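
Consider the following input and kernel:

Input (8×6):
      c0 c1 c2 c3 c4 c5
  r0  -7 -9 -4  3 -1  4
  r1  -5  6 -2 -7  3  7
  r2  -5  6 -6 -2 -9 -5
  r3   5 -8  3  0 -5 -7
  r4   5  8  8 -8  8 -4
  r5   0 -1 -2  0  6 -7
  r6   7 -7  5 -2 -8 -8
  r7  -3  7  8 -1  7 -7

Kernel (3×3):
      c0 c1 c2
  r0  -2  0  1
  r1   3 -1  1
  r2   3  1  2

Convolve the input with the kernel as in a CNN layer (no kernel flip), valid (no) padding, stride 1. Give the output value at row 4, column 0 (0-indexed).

The receptive field on the input at this output position is [5 8 8 / 0 -1 -2 / 7 -7 5]. Elementwise product with the kernel and sum: 5·-2 + 8·1 + 0·3 + -1·-1 + -2·1 + 7·3 + -7·1 + 5·2.

21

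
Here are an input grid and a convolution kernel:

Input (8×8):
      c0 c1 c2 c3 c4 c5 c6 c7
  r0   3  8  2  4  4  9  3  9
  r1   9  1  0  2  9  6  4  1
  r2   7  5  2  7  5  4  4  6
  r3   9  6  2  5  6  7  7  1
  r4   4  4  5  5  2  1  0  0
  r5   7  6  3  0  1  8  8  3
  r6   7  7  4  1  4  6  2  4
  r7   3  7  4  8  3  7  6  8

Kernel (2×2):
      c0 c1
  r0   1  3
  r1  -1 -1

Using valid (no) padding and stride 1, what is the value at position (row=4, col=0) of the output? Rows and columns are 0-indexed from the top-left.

3

The receptive field on the input at this output position is [4 4 / 7 6]. Elementwise product with the kernel and sum: 4·1 + 4·3 + 7·-1 + 6·-1.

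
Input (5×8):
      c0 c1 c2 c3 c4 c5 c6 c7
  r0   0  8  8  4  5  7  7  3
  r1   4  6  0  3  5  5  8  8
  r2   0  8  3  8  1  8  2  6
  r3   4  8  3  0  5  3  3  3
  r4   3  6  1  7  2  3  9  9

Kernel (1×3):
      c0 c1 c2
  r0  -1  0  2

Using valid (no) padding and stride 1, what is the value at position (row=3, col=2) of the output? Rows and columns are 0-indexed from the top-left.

The receptive field on the input at this output position is [3 0 5]. Elementwise product with the kernel and sum: 3·-1 + 5·2.

7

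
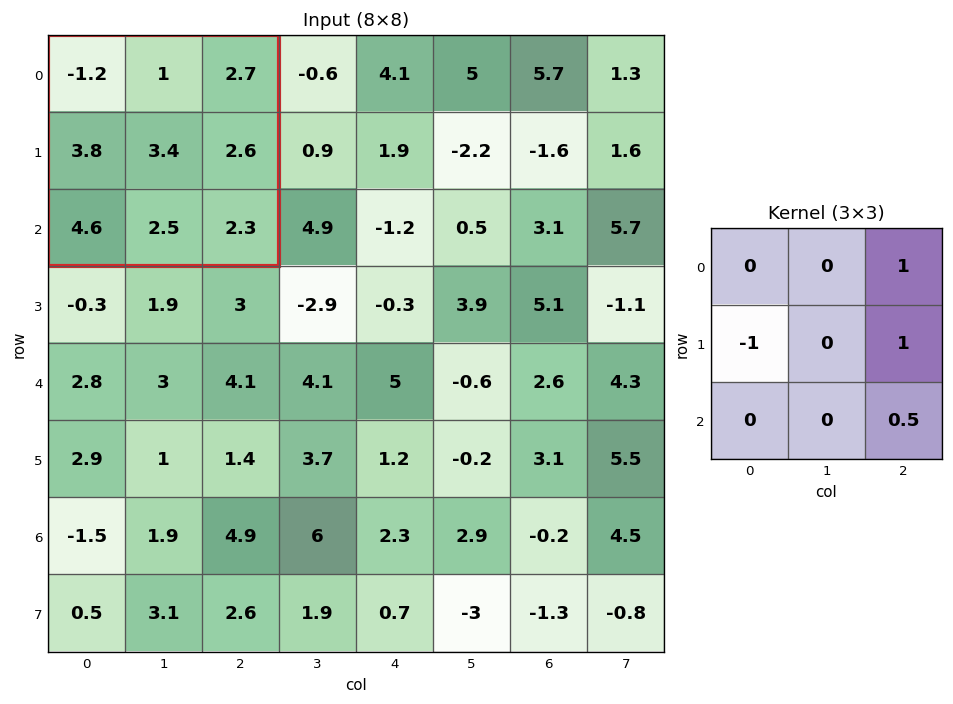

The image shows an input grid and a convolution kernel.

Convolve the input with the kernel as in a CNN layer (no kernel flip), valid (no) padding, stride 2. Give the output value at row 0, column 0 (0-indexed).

2.65

The receptive field on the input at this output position is [-1.2 1 2.7 / 3.8 3.4 2.6 / 4.6 2.5 2.3]. Elementwise product with the kernel and sum: 2.7·1 + 3.8·-1 + 2.6·1 + 2.3·0.5.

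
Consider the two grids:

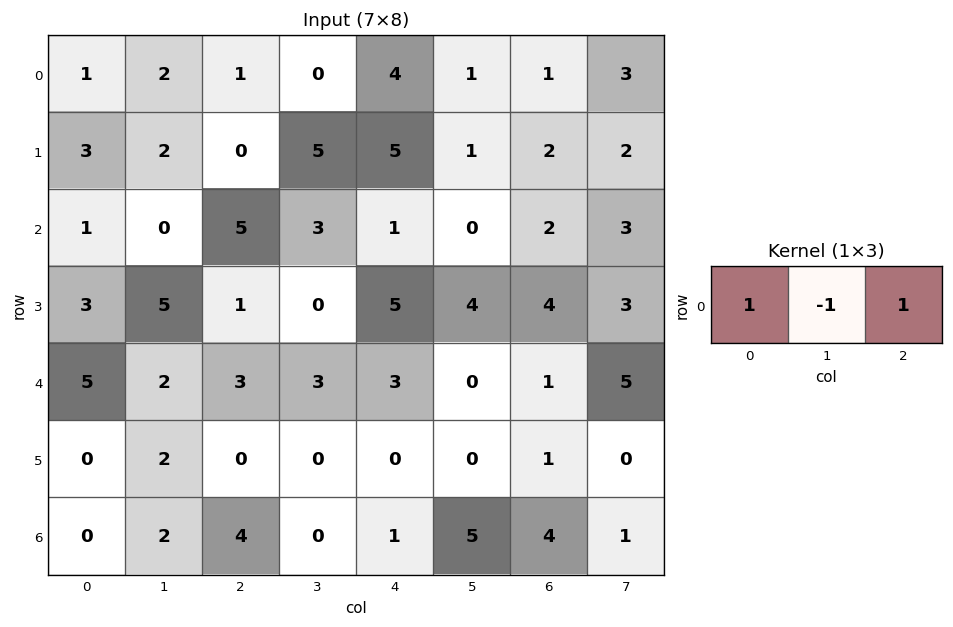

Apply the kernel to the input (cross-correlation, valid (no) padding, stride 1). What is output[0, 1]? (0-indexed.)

1

The receptive field on the input at this output position is [2 1 0]. Elementwise product with the kernel and sum: 2·1 + 1·-1 + 0·1.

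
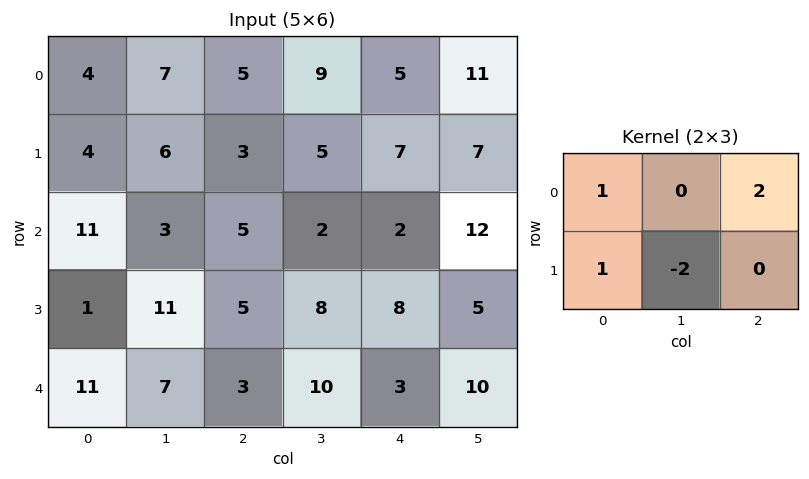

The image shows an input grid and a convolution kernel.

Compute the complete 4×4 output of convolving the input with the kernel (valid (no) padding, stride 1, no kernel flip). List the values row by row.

6 25 8 22
15 9 18 17
0 8 -2 18
8 28 4 22

Output[0,0]: The receptive field on the input at this output position is [4 7 5 / 4 6 3]. Elementwise product with the kernel and sum: 4·1 + 5·2 + 4·1 + 6·-2.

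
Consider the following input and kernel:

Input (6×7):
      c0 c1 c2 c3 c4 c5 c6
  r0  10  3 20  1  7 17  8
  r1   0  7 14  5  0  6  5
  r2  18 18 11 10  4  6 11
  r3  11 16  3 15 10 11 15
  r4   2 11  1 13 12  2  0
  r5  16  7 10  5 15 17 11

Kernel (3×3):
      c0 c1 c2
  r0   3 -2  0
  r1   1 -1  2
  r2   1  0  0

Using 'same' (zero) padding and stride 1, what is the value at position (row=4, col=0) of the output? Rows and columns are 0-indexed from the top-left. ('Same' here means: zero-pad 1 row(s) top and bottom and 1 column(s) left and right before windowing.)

The receptive field on the zero-padded input at this output position is [0 11 16 / 0 2 11 / 0 16 7]. Elementwise product with the kernel and sum: 0·3 + 11·-2 + 0·1 + 2·-1 + 11·2 + 0·1.

-2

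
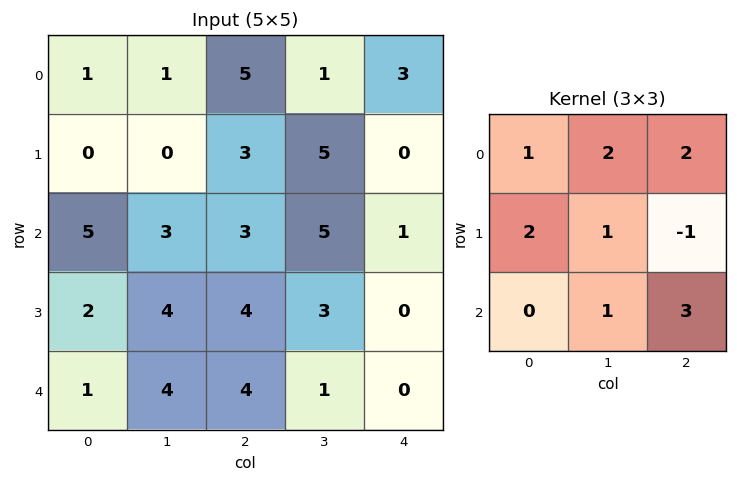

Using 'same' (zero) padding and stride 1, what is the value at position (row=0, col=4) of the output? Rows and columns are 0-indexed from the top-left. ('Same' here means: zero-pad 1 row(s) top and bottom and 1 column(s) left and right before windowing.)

The receptive field on the zero-padded input at this output position is [0 0 0 / 1 3 0 / 5 0 0]. Elementwise product with the kernel and sum: 0·1 + 0·2 + 0·2 + 1·2 + 3·1 + 0·-1 + 0·1 + 0·3.

5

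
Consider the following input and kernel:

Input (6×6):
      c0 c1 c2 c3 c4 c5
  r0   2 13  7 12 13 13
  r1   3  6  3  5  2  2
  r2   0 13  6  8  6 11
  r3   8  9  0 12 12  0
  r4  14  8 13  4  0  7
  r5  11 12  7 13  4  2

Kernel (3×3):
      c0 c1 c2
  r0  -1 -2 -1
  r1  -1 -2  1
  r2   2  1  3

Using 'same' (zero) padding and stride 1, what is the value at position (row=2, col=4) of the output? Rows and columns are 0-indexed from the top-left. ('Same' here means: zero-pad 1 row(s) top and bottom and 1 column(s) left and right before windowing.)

16

The receptive field on the zero-padded input at this output position is [5 2 2 / 8 6 11 / 12 12 0]. Elementwise product with the kernel and sum: 5·-1 + 2·-2 + 2·-1 + 8·-1 + 6·-2 + 11·1 + 12·2 + 12·1 + 0·3.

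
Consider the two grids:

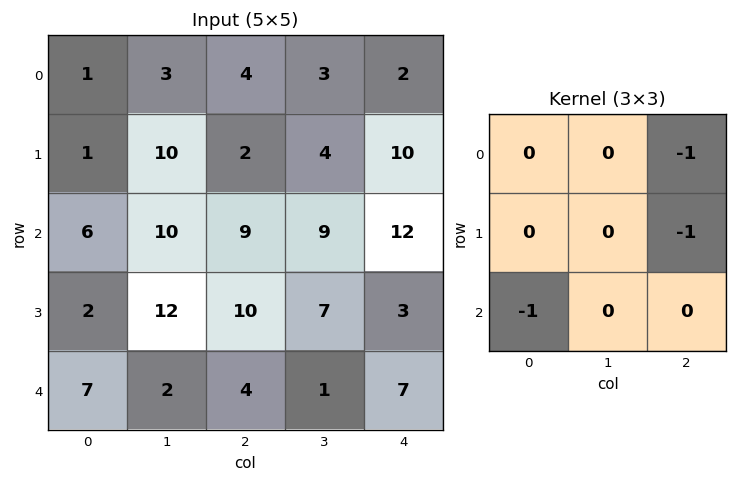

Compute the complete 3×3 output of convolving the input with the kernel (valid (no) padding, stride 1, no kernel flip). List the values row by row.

Output[0,0]: The receptive field on the input at this output position is [1 3 4 / 1 10 2 / 6 10 9]. Elementwise product with the kernel and sum: 4·-1 + 2·-1 + 6·-1.
Output[0,1]: The receptive field on the input at this output position is [3 4 3 / 10 2 4 / 10 9 9]. Elementwise product with the kernel and sum: 3·-1 + 4·-1 + 10·-1.

-12 -17 -21
-13 -25 -32
-26 -18 -19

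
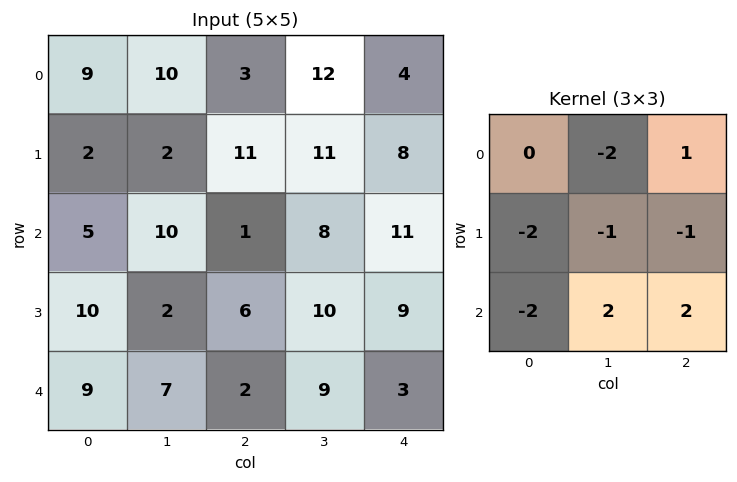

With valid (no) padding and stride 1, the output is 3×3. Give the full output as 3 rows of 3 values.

-22 -22 -25
-18 -12 -9
-47 -6 -16

Output[0,0]: The receptive field on the input at this output position is [9 10 3 / 2 2 11 / 5 10 1]. Elementwise product with the kernel and sum: 10·-2 + 3·1 + 2·-2 + 2·-1 + 11·-1 + 5·-2 + 10·2 + 1·2.
Output[0,1]: The receptive field on the input at this output position is [10 3 12 / 2 11 11 / 10 1 8]. Elementwise product with the kernel and sum: 3·-2 + 12·1 + 2·-2 + 11·-1 + 11·-1 + 10·-2 + 1·2 + 8·2.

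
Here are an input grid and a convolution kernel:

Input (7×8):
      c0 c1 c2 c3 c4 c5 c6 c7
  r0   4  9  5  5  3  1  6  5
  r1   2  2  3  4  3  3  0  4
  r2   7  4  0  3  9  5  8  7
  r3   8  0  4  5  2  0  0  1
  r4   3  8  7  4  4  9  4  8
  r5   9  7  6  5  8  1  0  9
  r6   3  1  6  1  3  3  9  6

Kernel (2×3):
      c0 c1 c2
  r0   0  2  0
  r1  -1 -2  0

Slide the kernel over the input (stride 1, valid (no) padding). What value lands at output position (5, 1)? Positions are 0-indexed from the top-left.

-1

The receptive field on the input at this output position is [7 6 5 / 1 6 1]. Elementwise product with the kernel and sum: 6·2 + 1·-1 + 6·-2.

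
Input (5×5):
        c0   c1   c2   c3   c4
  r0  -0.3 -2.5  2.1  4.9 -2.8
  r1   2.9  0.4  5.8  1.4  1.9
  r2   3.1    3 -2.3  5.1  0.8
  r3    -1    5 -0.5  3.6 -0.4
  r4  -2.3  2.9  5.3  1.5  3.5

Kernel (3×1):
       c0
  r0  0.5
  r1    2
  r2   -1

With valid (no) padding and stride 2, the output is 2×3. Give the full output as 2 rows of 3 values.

Output[0,0]: The receptive field on the input at this output position is [-0.3 / 2.9 / 3.1]. Elementwise product with the kernel and sum: -0.3·0.5 + 2.9·2 + 3.1·-1.
Output[0,1]: The receptive field on the input at this output position is [2.1 / 5.8 / -2.3]. Elementwise product with the kernel and sum: 2.1·0.5 + 5.8·2 + -2.3·-1.

2.55 14.95 1.6
1.85 -7.45 -3.9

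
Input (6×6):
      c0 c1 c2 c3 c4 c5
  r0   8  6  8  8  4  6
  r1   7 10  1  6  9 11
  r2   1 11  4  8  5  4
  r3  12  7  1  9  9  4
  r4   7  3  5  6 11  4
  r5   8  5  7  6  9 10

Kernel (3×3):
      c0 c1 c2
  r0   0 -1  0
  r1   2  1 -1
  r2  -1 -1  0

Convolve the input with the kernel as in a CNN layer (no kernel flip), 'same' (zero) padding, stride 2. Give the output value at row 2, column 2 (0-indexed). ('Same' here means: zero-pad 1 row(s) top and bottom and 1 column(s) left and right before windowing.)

-5

The receptive field on the zero-padded input at this output position is [9 9 4 / 6 11 4 / 6 9 10]. Elementwise product with the kernel and sum: 9·-1 + 6·2 + 11·1 + 4·-1 + 6·-1 + 9·-1.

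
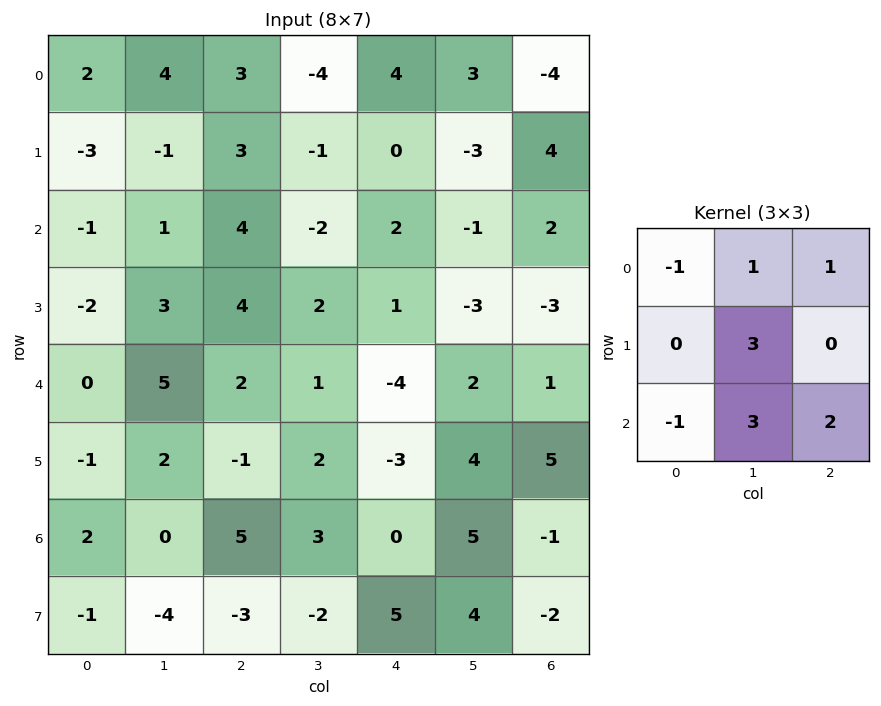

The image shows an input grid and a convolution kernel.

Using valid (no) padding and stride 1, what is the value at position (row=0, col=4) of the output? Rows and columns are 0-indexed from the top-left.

-15

The receptive field on the input at this output position is [4 3 -4 / 0 -3 4 / 2 -1 2]. Elementwise product with the kernel and sum: 4·-1 + 3·1 + -4·1 + -3·3 + 2·-1 + -1·3 + 2·2.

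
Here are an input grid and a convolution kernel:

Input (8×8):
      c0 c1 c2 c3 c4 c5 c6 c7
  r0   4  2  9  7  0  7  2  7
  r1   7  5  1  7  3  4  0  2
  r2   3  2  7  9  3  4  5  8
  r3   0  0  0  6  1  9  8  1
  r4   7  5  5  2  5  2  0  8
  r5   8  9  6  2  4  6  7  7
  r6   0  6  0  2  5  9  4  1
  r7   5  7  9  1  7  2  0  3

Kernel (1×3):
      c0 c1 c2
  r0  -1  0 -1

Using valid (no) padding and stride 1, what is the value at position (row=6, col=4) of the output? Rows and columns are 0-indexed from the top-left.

The receptive field on the input at this output position is [5 9 4]. Elementwise product with the kernel and sum: 5·-1 + 4·-1.

-9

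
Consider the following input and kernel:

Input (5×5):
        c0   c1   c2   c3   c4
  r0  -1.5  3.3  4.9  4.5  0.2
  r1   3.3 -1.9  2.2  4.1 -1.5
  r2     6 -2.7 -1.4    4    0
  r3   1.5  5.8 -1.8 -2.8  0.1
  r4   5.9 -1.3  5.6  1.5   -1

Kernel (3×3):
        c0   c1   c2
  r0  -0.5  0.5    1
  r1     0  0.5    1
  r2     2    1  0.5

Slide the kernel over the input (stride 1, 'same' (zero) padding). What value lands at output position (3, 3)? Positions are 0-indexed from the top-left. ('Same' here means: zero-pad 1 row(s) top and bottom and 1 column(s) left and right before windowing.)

13.6

The receptive field on the zero-padded input at this output position is [-1.4 4 0 / -1.8 -2.8 0.1 / 5.6 1.5 -1]. Elementwise product with the kernel and sum: -1.4·-0.5 + 4·0.5 + 0·1 + -2.8·0.5 + 0.1·1 + 5.6·2 + 1.5·1 + -1·0.5.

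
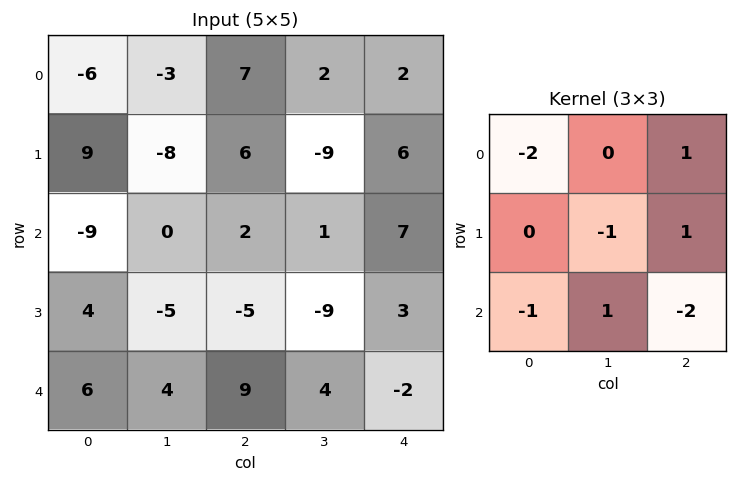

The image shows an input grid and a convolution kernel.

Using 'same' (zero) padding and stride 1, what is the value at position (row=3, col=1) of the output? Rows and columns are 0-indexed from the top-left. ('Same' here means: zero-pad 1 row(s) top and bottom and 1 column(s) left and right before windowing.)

0

The receptive field on the zero-padded input at this output position is [-9 0 2 / 4 -5 -5 / 6 4 9]. Elementwise product with the kernel and sum: -9·-2 + 2·1 + -5·-1 + -5·1 + 6·-1 + 4·1 + 9·-2.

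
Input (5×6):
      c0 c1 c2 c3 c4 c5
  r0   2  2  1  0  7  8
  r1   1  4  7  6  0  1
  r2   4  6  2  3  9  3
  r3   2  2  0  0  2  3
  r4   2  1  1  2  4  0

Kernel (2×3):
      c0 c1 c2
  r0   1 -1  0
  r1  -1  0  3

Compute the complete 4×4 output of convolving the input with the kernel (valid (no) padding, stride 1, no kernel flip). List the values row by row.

20 15 -6 -10
-1 0 26 12
-4 2 5 3
1 7 11 -4

Output[0,0]: The receptive field on the input at this output position is [2 2 1 / 1 4 7]. Elementwise product with the kernel and sum: 2·1 + 2·-1 + 1·-1 + 7·3.
Output[0,1]: The receptive field on the input at this output position is [2 1 0 / 4 7 6]. Elementwise product with the kernel and sum: 2·1 + 1·-1 + 4·-1 + 6·3.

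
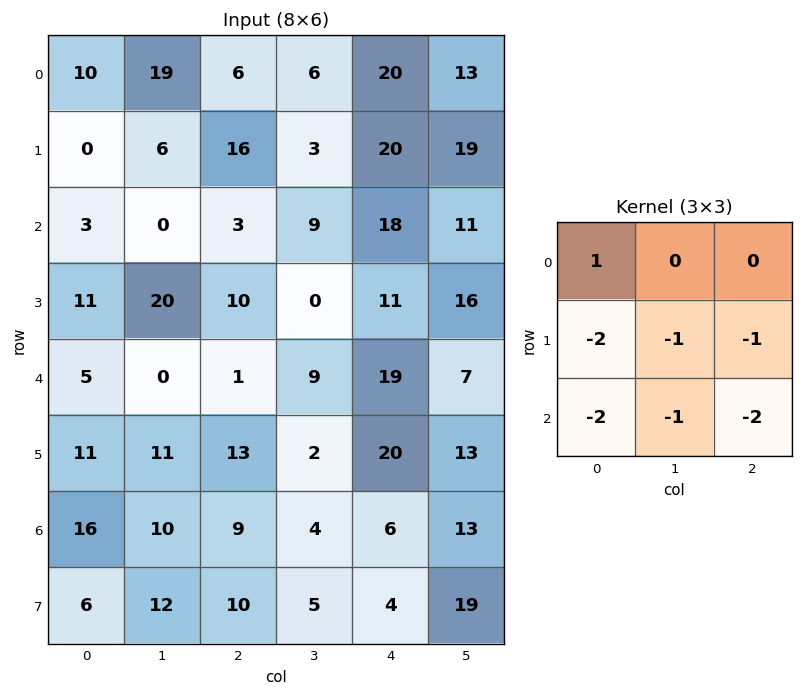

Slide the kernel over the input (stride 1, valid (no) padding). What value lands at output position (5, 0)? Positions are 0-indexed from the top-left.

-84

The receptive field on the input at this output position is [11 11 13 / 16 10 9 / 6 12 10]. Elementwise product with the kernel and sum: 11·1 + 16·-2 + 10·-1 + 9·-1 + 6·-2 + 12·-1 + 10·-2.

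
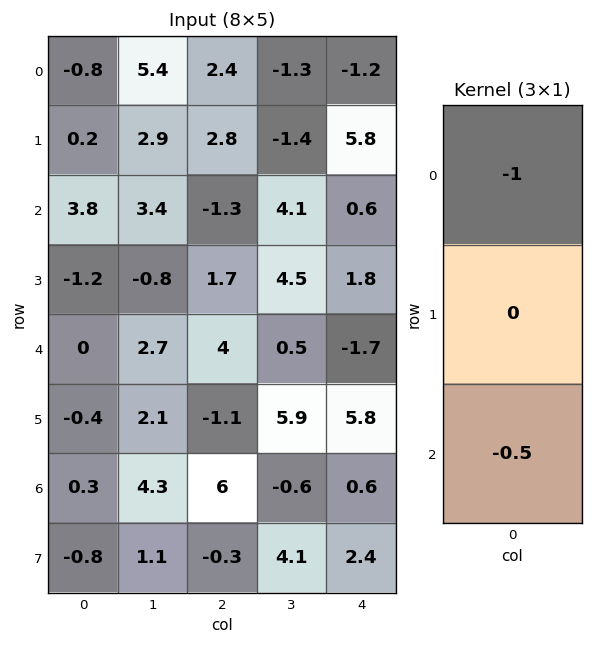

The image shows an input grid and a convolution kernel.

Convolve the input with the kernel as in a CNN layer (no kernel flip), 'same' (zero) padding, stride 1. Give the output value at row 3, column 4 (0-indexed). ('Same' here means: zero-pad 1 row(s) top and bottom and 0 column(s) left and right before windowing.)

The receptive field on the zero-padded input at this output position is [0.6 / 1.8 / -1.7]. Elementwise product with the kernel and sum: 0.6·-1 + -1.7·-0.5.

0.25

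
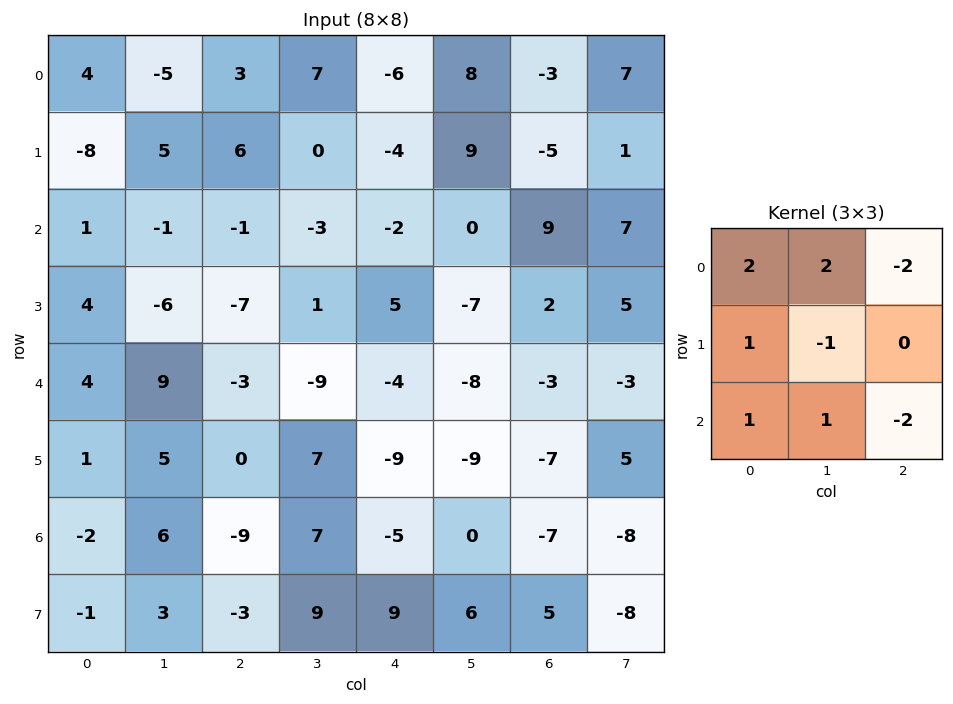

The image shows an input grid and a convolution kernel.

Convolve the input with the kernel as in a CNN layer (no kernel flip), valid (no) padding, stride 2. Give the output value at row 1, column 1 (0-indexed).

The receptive field on the input at this output position is [-1 -3 -2 / -7 1 5 / -3 -9 -4]. Elementwise product with the kernel and sum: -1·2 + -3·2 + -2·-2 + -7·1 + 1·-1 + -3·1 + -9·1 + -4·-2.

-16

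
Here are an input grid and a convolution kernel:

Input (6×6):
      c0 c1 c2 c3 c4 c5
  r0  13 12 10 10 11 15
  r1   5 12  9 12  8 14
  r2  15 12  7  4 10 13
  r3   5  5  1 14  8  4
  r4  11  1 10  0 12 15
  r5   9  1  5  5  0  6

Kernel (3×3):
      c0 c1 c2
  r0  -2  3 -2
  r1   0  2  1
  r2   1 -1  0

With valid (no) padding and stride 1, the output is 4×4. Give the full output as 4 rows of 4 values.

Output[0,0]: The receptive field on the input at this output position is [13 12 10 / 5 12 9 / 15 12 7]. Elementwise product with the kernel and sum: 13·-2 + 12·3 + 10·-2 + 12·2 + 9·1 + 15·1 + 12·-1.

26 21 23 7
39 1 7 11
13 -4 24 4
23 -19 36 32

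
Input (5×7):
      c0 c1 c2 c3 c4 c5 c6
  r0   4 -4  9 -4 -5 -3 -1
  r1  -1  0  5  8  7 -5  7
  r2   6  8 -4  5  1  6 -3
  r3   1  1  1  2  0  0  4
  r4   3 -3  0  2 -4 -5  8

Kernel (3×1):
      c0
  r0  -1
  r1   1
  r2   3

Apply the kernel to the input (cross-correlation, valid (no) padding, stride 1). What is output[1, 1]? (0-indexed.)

11

The receptive field on the input at this output position is [0 / 8 / 1]. Elementwise product with the kernel and sum: 0·-1 + 8·1 + 1·3.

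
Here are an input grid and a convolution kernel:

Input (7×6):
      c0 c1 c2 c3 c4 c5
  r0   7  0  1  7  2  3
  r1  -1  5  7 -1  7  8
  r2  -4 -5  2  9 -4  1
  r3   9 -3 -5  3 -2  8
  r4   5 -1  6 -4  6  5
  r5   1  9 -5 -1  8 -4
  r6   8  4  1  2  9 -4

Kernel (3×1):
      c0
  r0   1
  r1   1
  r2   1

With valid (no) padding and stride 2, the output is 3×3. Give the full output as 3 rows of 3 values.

Output[0,0]: The receptive field on the input at this output position is [7 / -1 / -4]. Elementwise product with the kernel and sum: 7·1 + -1·1 + -4·1.
Output[0,1]: The receptive field on the input at this output position is [1 / 7 / 2]. Elementwise product with the kernel and sum: 1·1 + 7·1 + 2·1.

2 10 5
10 3 0
14 2 23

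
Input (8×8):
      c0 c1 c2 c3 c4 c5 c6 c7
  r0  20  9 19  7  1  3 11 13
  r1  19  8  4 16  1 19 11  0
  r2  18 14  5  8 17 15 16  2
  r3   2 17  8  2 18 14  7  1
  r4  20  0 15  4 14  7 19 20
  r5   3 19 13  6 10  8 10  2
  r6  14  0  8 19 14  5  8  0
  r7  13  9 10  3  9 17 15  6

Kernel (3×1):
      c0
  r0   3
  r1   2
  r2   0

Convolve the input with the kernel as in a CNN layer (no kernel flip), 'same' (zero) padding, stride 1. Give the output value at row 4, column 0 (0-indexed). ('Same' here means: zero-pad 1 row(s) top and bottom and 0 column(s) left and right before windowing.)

The receptive field on the zero-padded input at this output position is [2 / 20 / 3]. Elementwise product with the kernel and sum: 2·3 + 20·2.

46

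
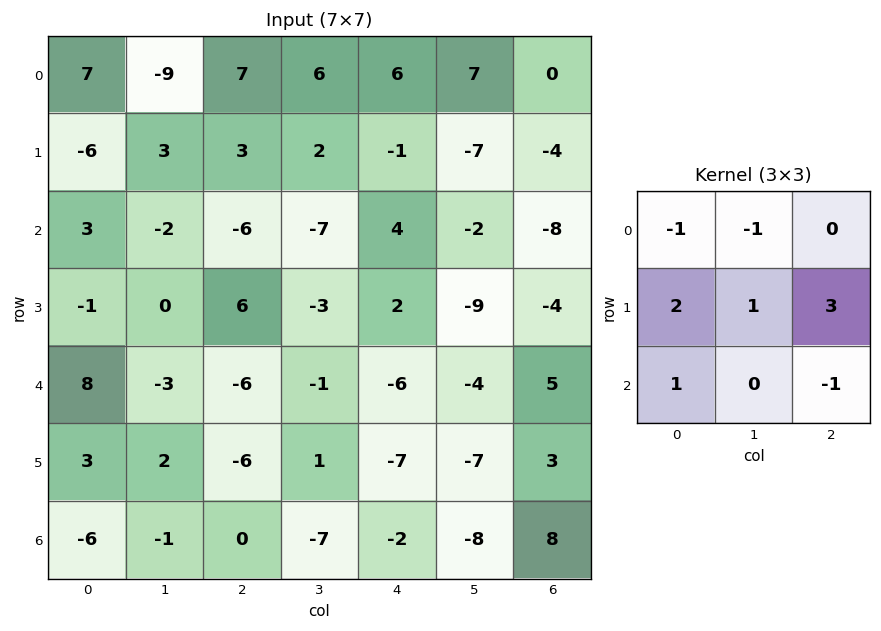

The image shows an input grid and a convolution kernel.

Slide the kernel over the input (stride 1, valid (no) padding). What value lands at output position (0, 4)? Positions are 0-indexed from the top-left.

-22

The receptive field on the input at this output position is [6 7 0 / -1 -7 -4 / 4 -2 -8]. Elementwise product with the kernel and sum: 6·-1 + 7·-1 + -1·2 + -7·1 + -4·3 + 4·1 + -8·-1.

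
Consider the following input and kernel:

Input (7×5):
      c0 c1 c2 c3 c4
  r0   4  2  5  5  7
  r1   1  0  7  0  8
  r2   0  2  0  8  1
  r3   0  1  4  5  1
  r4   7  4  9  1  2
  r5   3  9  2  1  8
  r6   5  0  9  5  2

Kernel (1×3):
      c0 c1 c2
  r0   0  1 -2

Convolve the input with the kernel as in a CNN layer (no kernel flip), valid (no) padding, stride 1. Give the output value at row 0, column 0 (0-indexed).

-8

The receptive field on the input at this output position is [4 2 5]. Elementwise product with the kernel and sum: 2·1 + 5·-2.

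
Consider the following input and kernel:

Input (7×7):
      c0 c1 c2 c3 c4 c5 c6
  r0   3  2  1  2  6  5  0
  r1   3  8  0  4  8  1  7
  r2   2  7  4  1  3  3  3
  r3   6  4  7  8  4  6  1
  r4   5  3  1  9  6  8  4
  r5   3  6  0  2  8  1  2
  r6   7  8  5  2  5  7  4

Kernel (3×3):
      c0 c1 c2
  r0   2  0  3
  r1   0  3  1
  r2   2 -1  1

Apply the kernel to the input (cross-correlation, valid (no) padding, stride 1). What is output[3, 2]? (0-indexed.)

The receptive field on the input at this output position is [7 8 4 / 1 9 6 / 0 2 8]. Elementwise product with the kernel and sum: 7·2 + 4·3 + 9·3 + 6·1 + 0·2 + 2·-1 + 8·1.

65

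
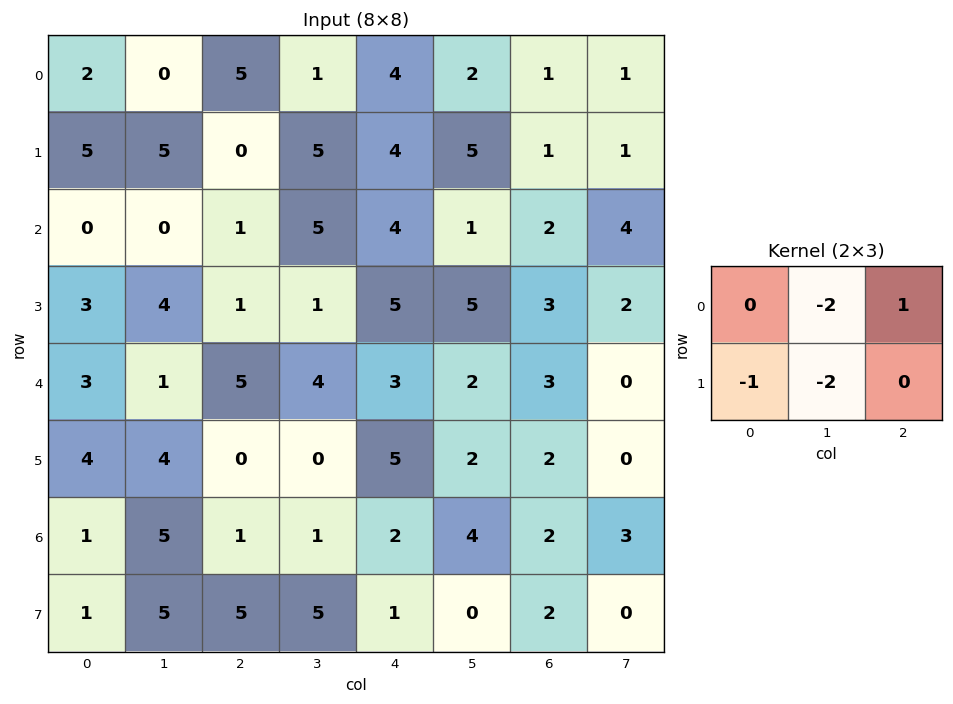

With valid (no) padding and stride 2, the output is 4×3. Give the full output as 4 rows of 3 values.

Output[0,0]: The receptive field on the input at this output position is [2 0 5 / 5 5 0]. Elementwise product with the kernel and sum: 0·-2 + 5·1 + 5·-1 + 5·-2.
Output[0,1]: The receptive field on the input at this output position is [5 1 4 / 0 5 4]. Elementwise product with the kernel and sum: 1·-2 + 4·1 + 0·-1 + 5·-2.

-10 -8 -17
-10 -9 -15
-9 -5 -10
-20 -15 -7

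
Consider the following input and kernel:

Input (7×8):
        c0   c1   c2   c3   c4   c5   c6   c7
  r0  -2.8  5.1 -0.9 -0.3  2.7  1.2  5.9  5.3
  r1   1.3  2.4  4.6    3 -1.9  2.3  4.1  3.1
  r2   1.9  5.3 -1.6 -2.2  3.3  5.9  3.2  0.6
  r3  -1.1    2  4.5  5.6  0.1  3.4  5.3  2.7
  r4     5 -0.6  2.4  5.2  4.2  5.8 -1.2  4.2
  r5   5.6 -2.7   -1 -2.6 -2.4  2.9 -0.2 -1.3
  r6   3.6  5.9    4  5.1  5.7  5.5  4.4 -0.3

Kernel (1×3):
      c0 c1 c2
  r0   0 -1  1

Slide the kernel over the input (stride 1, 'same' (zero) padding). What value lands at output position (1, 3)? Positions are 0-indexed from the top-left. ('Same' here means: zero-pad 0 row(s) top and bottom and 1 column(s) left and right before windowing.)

The receptive field on the zero-padded input at this output position is [4.6 3 -1.9]. Elementwise product with the kernel and sum: 3·-1 + -1.9·1.

-4.9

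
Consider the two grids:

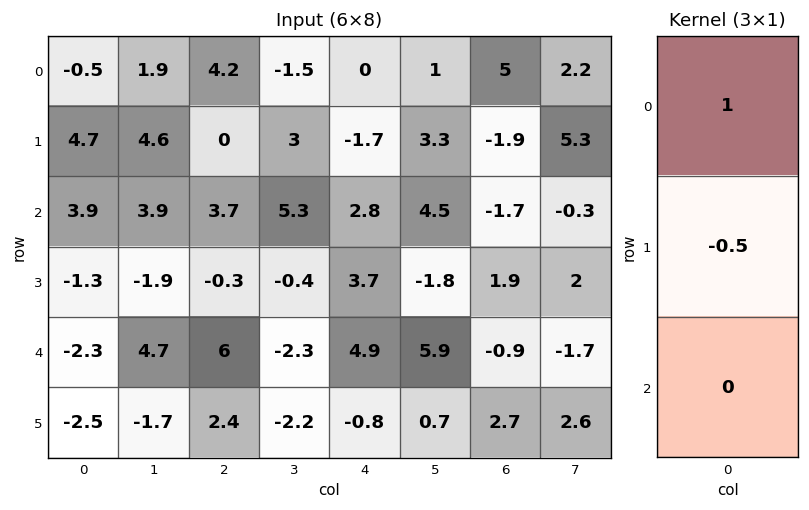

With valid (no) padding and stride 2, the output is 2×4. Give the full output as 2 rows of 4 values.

-2.85 4.2 0.85 5.95
4.55 3.85 0.95 -2.65

Output[0,0]: The receptive field on the input at this output position is [-0.5 / 4.7 / 3.9]. Elementwise product with the kernel and sum: -0.5·1 + 4.7·-0.5.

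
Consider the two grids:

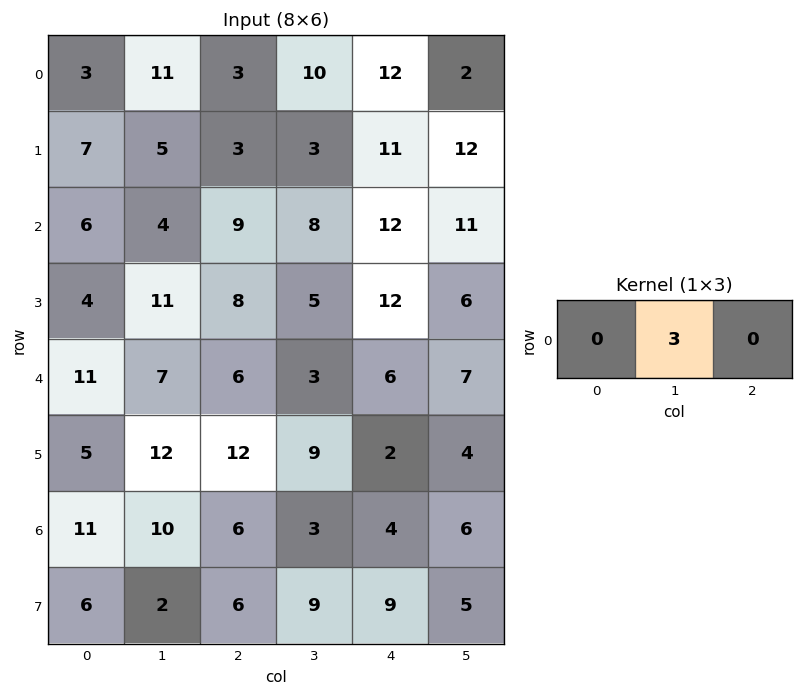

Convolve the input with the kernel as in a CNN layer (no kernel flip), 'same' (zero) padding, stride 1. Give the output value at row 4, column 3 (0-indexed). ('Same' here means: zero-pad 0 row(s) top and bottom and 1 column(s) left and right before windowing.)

9

The receptive field on the zero-padded input at this output position is [6 3 6]. Elementwise product with the kernel and sum: 3·3.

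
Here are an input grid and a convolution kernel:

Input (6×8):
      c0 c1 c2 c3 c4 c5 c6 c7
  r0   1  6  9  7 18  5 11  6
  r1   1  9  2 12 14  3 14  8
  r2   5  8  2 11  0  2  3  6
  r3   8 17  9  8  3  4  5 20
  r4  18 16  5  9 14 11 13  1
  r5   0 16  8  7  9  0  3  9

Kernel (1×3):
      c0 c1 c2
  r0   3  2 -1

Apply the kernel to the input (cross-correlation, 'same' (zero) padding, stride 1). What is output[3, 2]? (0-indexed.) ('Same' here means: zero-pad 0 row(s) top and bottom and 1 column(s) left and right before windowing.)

The receptive field on the zero-padded input at this output position is [17 9 8]. Elementwise product with the kernel and sum: 17·3 + 9·2 + 8·-1.

61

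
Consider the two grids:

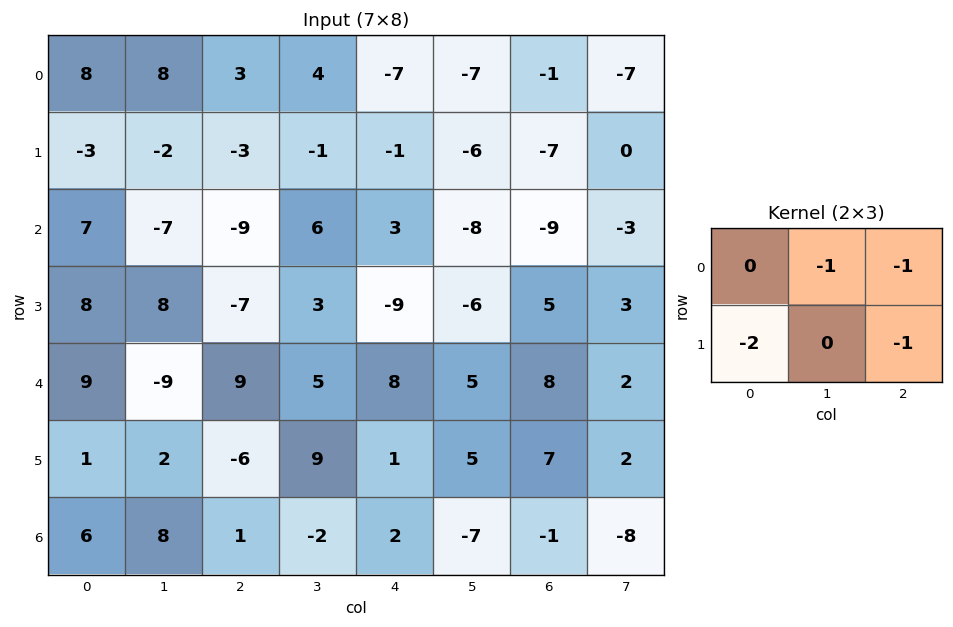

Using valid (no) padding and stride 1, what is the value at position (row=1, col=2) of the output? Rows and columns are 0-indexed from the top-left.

17

The receptive field on the input at this output position is [-3 -1 -1 / -9 6 3]. Elementwise product with the kernel and sum: -1·-1 + -1·-1 + -9·-2 + 3·-1.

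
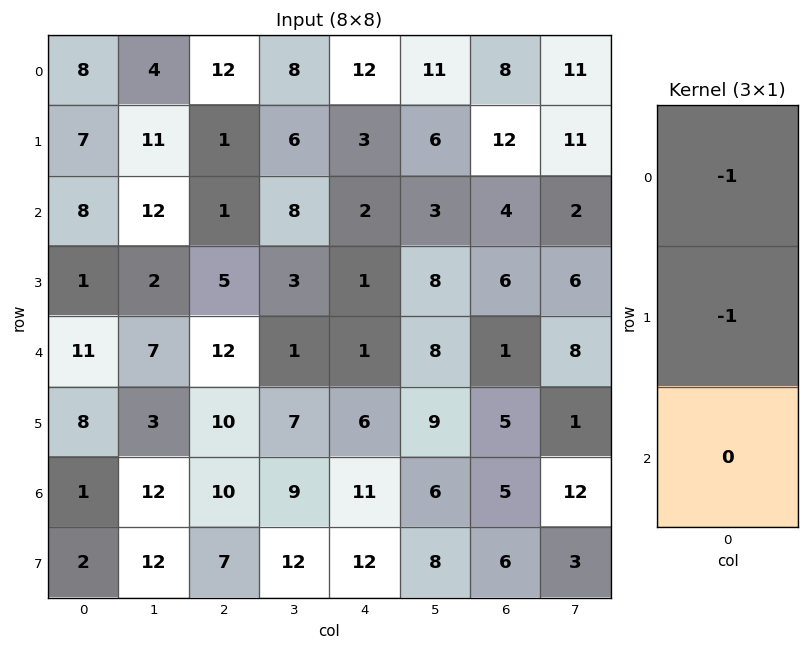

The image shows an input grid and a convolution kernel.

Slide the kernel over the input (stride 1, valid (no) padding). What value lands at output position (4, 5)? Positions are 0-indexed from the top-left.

-17

The receptive field on the input at this output position is [8 / 9 / 6]. Elementwise product with the kernel and sum: 8·-1 + 9·-1.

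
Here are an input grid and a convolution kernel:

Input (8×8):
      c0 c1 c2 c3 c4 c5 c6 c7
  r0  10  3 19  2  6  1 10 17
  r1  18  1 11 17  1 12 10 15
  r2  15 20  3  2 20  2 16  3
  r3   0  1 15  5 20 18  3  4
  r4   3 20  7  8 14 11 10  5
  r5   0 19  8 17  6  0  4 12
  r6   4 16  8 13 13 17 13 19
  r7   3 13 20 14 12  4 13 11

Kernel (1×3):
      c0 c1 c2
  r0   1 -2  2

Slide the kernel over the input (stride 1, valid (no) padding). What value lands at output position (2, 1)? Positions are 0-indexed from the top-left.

The receptive field on the input at this output position is [20 3 2]. Elementwise product with the kernel and sum: 20·1 + 3·-2 + 2·2.

18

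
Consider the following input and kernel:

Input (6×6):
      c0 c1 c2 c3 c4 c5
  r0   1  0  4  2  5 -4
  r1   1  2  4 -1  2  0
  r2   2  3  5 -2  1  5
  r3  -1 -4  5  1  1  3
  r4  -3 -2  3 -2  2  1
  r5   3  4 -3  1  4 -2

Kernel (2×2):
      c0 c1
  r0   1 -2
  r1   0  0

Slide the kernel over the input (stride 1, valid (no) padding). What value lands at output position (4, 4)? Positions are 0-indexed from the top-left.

The receptive field on the input at this output position is [2 1 / 4 -2]. Elementwise product with the kernel and sum: 2·1 + 1·-2.

0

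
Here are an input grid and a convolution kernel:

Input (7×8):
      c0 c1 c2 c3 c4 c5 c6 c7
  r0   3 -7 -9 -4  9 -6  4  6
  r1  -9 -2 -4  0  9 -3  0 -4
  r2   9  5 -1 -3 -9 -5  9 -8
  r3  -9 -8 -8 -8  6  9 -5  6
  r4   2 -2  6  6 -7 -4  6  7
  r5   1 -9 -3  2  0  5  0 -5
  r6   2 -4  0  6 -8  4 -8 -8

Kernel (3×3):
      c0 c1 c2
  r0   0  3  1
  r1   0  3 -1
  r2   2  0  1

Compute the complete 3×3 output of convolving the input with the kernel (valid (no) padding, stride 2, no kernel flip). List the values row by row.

-15 -23 -32
8 -43 18
-20 9 -15

Output[0,0]: The receptive field on the input at this output position is [3 -7 -9 / -9 -2 -4 / 9 5 -1]. Elementwise product with the kernel and sum: -7·3 + -9·1 + -2·3 + -4·-1 + 9·2 + -1·1.
Output[0,1]: The receptive field on the input at this output position is [-9 -4 9 / -4 0 9 / -1 -3 -9]. Elementwise product with the kernel and sum: -4·3 + 9·1 + 0·3 + 9·-1 + -1·2 + -9·1.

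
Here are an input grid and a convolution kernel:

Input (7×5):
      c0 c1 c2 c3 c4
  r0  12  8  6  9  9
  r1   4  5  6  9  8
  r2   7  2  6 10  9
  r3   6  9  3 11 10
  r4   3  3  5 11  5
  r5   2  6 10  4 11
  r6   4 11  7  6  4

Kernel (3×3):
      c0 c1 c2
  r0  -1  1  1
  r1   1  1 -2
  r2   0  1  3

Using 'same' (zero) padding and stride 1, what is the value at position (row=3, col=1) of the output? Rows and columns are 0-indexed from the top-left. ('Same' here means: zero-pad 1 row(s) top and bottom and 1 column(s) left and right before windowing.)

The receptive field on the zero-padded input at this output position is [7 2 6 / 6 9 3 / 3 3 5]. Elementwise product with the kernel and sum: 7·-1 + 2·1 + 6·1 + 6·1 + 9·1 + 3·-2 + 3·1 + 5·3.

28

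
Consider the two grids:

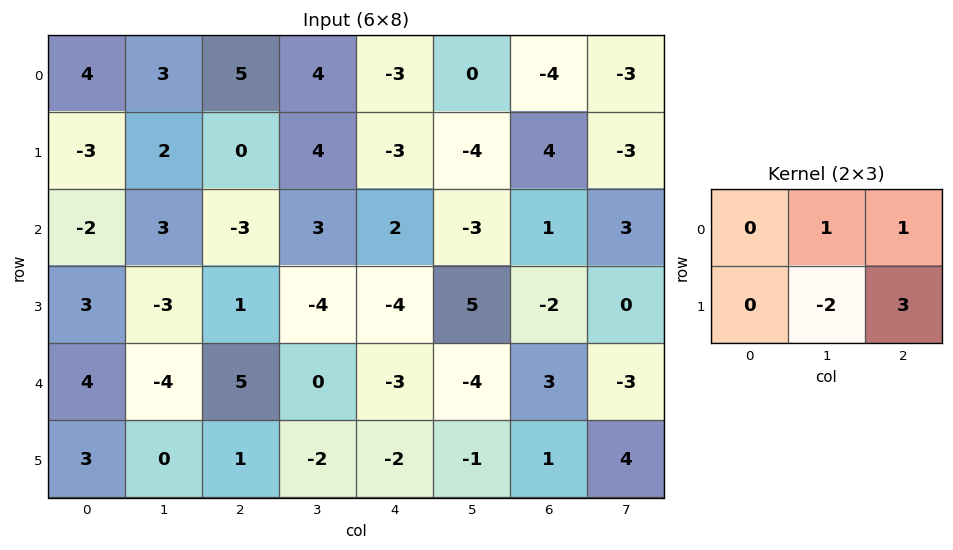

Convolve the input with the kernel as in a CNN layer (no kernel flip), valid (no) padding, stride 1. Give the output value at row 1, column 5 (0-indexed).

8

The receptive field on the input at this output position is [-4 4 -3 / -3 1 3]. Elementwise product with the kernel and sum: 4·1 + -3·1 + 1·-2 + 3·3.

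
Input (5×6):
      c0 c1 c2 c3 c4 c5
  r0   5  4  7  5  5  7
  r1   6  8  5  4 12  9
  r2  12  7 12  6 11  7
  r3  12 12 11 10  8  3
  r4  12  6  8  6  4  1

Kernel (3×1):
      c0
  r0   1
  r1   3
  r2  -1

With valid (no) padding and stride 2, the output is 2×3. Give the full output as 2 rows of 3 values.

11 10 30
36 37 31

Output[0,0]: The receptive field on the input at this output position is [5 / 6 / 12]. Elementwise product with the kernel and sum: 5·1 + 6·3 + 12·-1.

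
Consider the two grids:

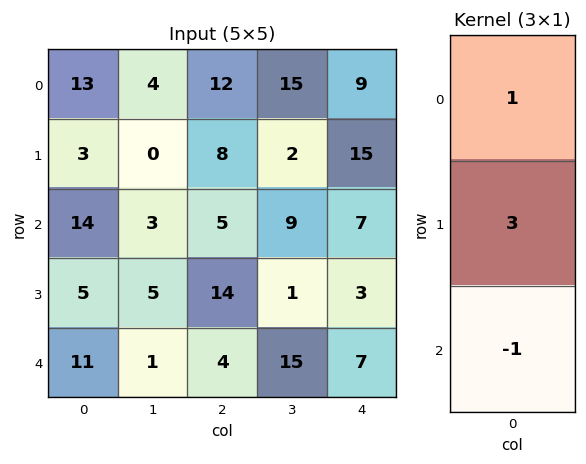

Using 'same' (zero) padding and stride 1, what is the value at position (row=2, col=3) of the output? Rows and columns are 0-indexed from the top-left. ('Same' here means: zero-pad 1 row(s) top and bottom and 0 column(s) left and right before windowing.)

The receptive field on the zero-padded input at this output position is [2 / 9 / 1]. Elementwise product with the kernel and sum: 2·1 + 9·3 + 1·-1.

28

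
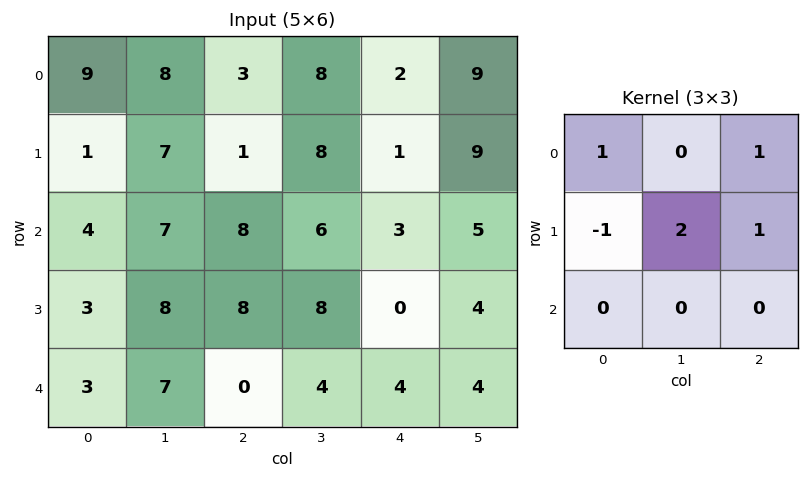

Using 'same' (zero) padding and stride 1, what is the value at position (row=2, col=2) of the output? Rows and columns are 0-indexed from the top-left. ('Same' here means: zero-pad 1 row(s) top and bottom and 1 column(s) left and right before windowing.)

30

The receptive field on the zero-padded input at this output position is [7 1 8 / 7 8 6 / 8 8 8]. Elementwise product with the kernel and sum: 7·1 + 8·1 + 7·-1 + 8·2 + 6·1.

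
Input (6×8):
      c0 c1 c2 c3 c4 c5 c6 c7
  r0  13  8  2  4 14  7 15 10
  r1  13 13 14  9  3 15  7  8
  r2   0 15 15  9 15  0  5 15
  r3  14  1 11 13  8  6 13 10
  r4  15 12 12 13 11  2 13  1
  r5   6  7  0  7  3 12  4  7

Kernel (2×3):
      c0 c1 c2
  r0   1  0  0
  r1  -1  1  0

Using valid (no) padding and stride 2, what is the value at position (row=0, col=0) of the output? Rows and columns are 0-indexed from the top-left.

The receptive field on the input at this output position is [13 8 2 / 13 13 14]. Elementwise product with the kernel and sum: 13·1 + 13·-1 + 13·1.

13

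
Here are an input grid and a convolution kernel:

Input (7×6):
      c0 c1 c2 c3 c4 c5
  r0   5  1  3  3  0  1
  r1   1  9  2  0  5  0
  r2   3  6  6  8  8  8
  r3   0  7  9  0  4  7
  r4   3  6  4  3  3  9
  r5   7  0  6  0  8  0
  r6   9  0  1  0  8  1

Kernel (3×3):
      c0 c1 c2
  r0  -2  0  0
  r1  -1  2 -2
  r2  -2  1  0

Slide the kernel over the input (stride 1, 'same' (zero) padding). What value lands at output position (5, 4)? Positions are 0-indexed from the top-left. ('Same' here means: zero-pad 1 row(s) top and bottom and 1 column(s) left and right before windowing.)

The receptive field on the zero-padded input at this output position is [3 3 9 / 0 8 0 / 0 8 1]. Elementwise product with the kernel and sum: 3·-2 + 0·-1 + 8·2 + 0·-2 + 0·-2 + 8·1.

18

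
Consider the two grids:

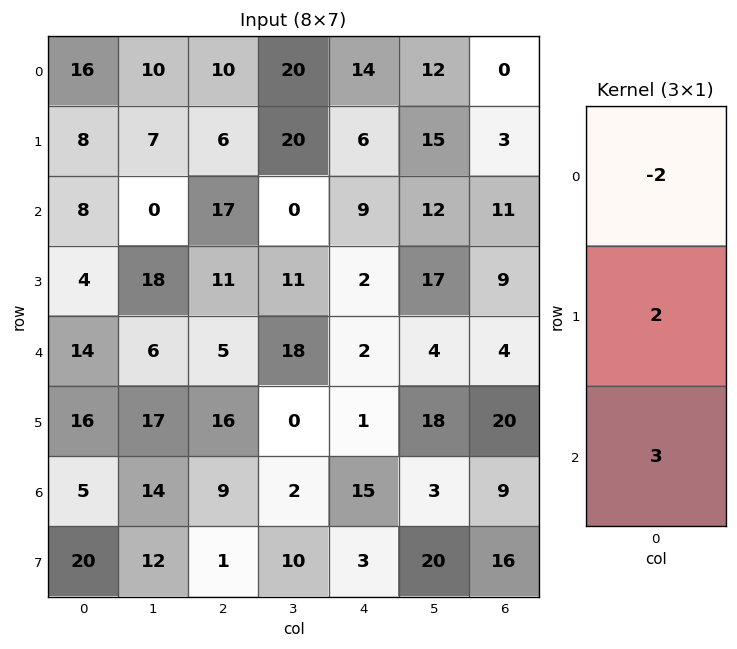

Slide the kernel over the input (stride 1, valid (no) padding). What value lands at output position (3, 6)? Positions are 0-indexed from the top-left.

The receptive field on the input at this output position is [9 / 4 / 20]. Elementwise product with the kernel and sum: 9·-2 + 4·2 + 20·3.

50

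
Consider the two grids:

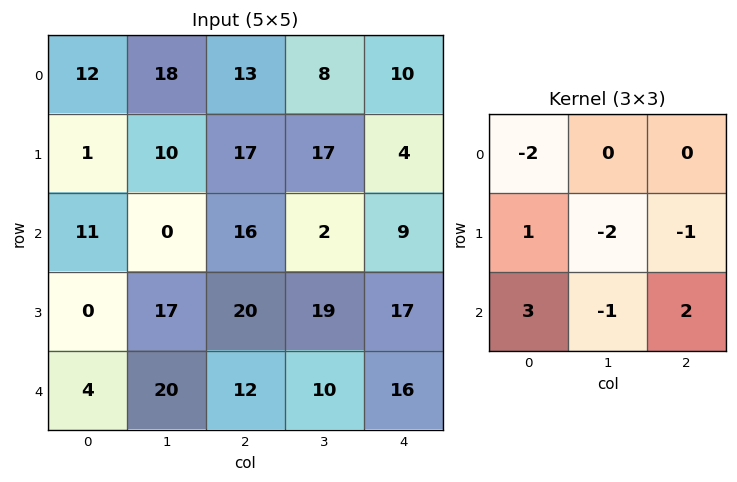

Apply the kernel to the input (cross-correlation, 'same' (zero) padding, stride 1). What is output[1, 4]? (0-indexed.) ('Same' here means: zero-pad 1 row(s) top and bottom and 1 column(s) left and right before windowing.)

-10

The receptive field on the zero-padded input at this output position is [8 10 0 / 17 4 0 / 2 9 0]. Elementwise product with the kernel and sum: 8·-2 + 17·1 + 4·-2 + 0·-1 + 2·3 + 9·-1 + 0·2.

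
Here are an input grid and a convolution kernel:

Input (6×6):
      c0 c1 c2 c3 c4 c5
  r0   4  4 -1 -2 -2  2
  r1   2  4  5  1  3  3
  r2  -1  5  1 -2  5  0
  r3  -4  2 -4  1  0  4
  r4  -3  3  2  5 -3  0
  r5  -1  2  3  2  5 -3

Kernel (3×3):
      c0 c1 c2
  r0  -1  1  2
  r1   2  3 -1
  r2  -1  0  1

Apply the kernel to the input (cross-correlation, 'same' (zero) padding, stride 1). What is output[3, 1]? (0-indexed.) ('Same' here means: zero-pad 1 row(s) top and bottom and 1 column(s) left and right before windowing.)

15

The receptive field on the zero-padded input at this output position is [-1 5 1 / -4 2 -4 / -3 3 2]. Elementwise product with the kernel and sum: -1·-1 + 5·1 + 1·2 + -4·2 + 2·3 + -4·-1 + -3·-1 + 2·1.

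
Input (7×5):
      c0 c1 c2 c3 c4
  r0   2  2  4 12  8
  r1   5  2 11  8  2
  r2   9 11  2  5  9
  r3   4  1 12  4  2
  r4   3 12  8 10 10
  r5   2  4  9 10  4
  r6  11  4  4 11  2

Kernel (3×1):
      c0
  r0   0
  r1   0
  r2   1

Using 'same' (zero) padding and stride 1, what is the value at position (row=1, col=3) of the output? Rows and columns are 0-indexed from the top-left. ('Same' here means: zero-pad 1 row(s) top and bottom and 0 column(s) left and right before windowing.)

The receptive field on the zero-padded input at this output position is [12 / 8 / 5]. Elementwise product with the kernel and sum: 5·1.

5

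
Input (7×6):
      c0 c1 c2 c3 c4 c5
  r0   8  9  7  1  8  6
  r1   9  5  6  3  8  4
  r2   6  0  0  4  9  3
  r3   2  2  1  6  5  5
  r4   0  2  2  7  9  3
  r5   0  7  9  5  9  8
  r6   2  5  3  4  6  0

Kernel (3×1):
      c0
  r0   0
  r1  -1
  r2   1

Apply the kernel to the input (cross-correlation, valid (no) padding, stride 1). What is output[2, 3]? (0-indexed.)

1

The receptive field on the input at this output position is [4 / 6 / 7]. Elementwise product with the kernel and sum: 6·-1 + 7·1.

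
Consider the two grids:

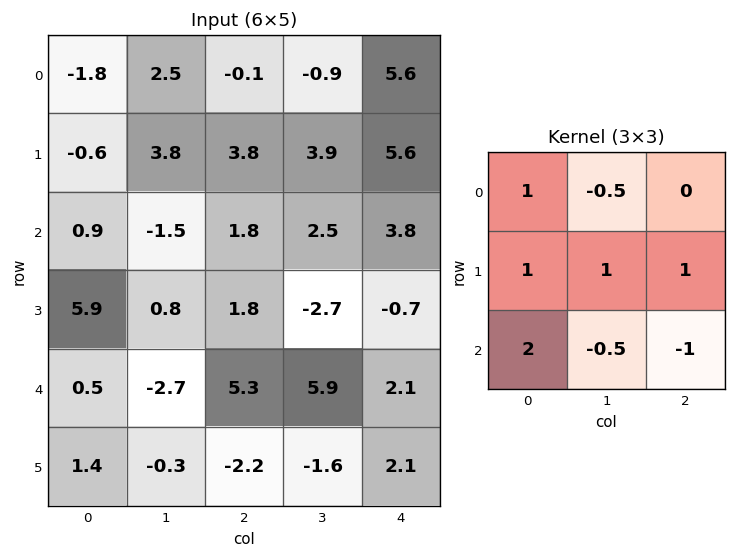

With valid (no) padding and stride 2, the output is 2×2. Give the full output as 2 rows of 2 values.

Output[0,0]: The receptive field on the input at this output position is [-1.8 2.5 -0.1 / -0.6 3.8 3.8 / 0.9 -1.5 1.8]. Elementwise product with the kernel and sum: -1.8·1 + 2.5·-0.5 + -0.6·1 + 3.8·1 + 3.8·1 + 0.9·2 + -1.5·-0.5 + 1.8·-1.

4.7 12.2
7.2 4.5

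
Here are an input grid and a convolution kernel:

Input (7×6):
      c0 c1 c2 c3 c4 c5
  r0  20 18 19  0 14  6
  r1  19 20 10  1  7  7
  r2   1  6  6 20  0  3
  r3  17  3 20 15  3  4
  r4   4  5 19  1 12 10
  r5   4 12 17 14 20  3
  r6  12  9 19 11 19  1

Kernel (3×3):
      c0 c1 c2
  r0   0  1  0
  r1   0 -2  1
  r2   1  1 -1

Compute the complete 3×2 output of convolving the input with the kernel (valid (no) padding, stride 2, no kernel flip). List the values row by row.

Output[0,0]: The receptive field on the input at this output position is [20 18 19 / 19 20 10 / 1 6 6]. Elementwise product with the kernel and sum: 18·1 + 20·-2 + 10·1 + 1·1 + 6·1 + 6·-1.

-11 31
10 1
0 4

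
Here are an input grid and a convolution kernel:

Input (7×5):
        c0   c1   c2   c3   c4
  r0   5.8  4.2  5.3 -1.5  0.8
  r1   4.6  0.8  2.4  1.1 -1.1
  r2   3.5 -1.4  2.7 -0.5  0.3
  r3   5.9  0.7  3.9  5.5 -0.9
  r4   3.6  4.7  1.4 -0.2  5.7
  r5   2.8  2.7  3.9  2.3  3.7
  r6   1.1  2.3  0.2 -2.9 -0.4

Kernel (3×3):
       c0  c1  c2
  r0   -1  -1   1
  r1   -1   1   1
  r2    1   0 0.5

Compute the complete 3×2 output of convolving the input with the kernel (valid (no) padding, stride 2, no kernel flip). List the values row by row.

-1.25 -2.55
3.6 3.05
-1.9 6.6

Output[0,0]: The receptive field on the input at this output position is [5.8 4.2 5.3 / 4.6 0.8 2.4 / 3.5 -1.4 2.7]. Elementwise product with the kernel and sum: 5.8·-1 + 4.2·-1 + 5.3·1 + 4.6·-1 + 0.8·1 + 2.4·1 + 3.5·1 + 2.7·0.5.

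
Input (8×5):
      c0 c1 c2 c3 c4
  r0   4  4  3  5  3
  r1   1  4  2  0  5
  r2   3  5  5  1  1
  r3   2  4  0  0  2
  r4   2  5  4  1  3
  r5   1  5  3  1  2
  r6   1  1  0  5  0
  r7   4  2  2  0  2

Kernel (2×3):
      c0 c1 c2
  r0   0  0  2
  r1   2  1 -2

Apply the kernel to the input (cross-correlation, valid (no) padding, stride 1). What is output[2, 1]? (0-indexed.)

The receptive field on the input at this output position is [5 5 1 / 4 0 0]. Elementwise product with the kernel and sum: 1·2 + 4·2 + 0·1 + 0·-2.

10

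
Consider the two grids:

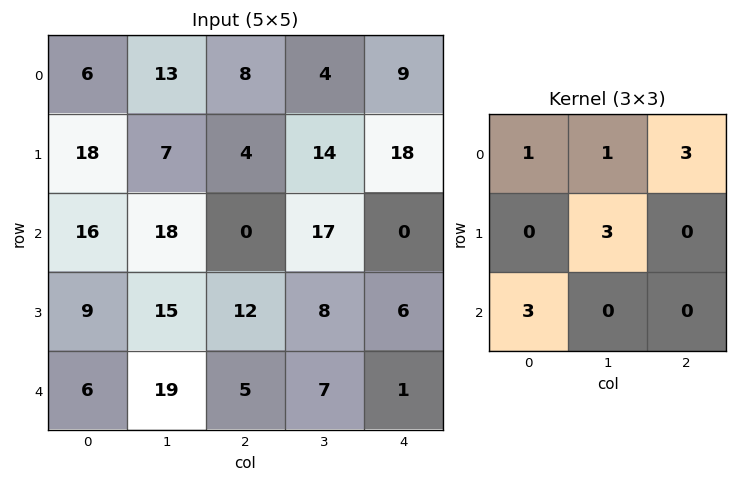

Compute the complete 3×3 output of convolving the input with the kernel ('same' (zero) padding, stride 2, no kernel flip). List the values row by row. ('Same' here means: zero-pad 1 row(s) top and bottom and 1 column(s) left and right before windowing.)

Output[0,0]: The receptive field on the zero-padded input at this output position is [0 0 0 / 0 6 13 / 0 18 7]. Elementwise product with the kernel and sum: 0·1 + 0·1 + 0·3 + 6·3 + 0·3.
Output[0,1]: The receptive field on the zero-padded input at this output position is [0 0 0 / 13 8 4 / 7 4 14]. Elementwise product with the kernel and sum: 0·1 + 0·1 + 0·3 + 8·3 + 7·3.

18 45 69
87 98 56
72 66 17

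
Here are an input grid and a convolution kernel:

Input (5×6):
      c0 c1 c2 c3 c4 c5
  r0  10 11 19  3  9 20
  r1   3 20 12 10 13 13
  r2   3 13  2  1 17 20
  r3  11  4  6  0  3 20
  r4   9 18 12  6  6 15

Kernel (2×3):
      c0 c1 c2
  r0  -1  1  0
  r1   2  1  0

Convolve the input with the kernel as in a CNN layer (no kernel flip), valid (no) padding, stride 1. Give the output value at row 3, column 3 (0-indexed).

21

The receptive field on the input at this output position is [0 3 20 / 6 6 15]. Elementwise product with the kernel and sum: 0·-1 + 3·1 + 6·2 + 6·1.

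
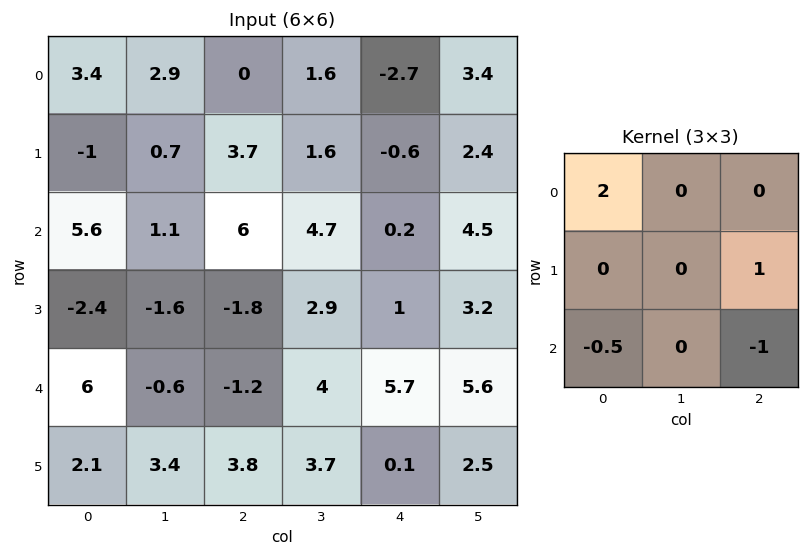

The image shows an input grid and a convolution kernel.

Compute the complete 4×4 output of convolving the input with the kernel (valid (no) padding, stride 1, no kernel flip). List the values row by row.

Output[0,0]: The receptive field on the input at this output position is [3.4 2.9 0 / -1 0.7 3.7 / 5.6 1.1 6]. Elementwise product with the kernel and sum: 3.4·2 + 3.7·1 + 5.6·-0.5 + 6·-1.

1.7 2.15 -3.8 -1.25
7 4 7.5 3.05
7.6 1.4 7.9 5
-10.85 -4.6 0.1 7.05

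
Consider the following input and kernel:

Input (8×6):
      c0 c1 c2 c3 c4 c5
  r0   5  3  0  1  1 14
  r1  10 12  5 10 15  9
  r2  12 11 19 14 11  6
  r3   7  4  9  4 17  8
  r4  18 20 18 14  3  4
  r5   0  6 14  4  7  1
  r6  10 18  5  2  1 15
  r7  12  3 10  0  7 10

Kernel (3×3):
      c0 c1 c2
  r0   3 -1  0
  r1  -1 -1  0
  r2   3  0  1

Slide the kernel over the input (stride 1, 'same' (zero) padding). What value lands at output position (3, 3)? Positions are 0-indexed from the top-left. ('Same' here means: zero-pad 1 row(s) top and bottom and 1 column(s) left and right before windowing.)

The receptive field on the zero-padded input at this output position is [19 14 11 / 9 4 17 / 18 14 3]. Elementwise product with the kernel and sum: 19·3 + 14·-1 + 9·-1 + 4·-1 + 18·3 + 3·1.

87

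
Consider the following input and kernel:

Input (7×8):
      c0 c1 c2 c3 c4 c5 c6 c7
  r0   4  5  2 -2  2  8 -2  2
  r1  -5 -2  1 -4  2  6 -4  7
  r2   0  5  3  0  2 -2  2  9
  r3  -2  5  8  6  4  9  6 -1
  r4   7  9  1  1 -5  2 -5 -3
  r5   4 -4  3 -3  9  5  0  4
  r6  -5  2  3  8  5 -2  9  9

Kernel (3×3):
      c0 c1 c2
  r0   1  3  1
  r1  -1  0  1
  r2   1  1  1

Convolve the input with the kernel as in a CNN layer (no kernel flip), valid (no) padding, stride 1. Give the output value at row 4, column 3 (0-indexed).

The receptive field on the input at this output position is [1 -5 2 / -3 9 5 / 8 5 -2]. Elementwise product with the kernel and sum: 1·1 + -5·3 + 2·1 + -3·-1 + 5·1 + 8·1 + 5·1 + -2·1.

7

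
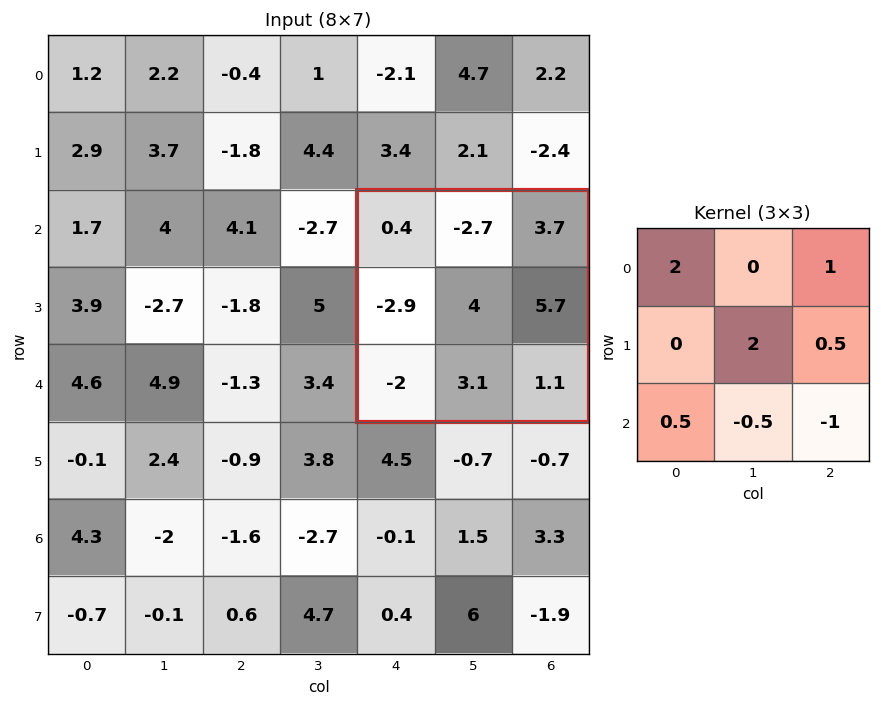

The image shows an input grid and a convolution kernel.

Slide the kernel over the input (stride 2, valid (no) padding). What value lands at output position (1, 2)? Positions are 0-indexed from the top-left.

The receptive field on the input at this output position is [0.4 -2.7 3.7 / -2.9 4 5.7 / -2 3.1 1.1]. Elementwise product with the kernel and sum: 0.4·2 + 3.7·1 + 4·2 + 5.7·0.5 + -2·0.5 + 3.1·-0.5 + 1.1·-1.

11.7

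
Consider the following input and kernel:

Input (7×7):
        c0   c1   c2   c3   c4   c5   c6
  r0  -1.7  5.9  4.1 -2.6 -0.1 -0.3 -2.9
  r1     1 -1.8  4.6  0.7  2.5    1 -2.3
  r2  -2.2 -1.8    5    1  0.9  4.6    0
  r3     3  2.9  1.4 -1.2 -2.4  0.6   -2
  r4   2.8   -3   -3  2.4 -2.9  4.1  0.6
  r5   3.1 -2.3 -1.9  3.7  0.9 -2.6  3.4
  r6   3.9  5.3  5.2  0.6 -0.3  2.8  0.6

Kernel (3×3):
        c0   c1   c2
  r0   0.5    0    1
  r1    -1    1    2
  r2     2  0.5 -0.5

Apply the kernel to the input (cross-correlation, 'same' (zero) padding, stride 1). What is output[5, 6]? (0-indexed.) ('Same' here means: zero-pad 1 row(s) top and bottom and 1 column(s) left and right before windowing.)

The receptive field on the zero-padded input at this output position is [4.1 0.6 0 / -2.6 3.4 0 / 2.8 0.6 0]. Elementwise product with the kernel and sum: 4.1·0.5 + 0·1 + -2.6·-1 + 3.4·1 + 0·2 + 2.8·2 + 0.6·0.5 + 0·-0.5.

13.95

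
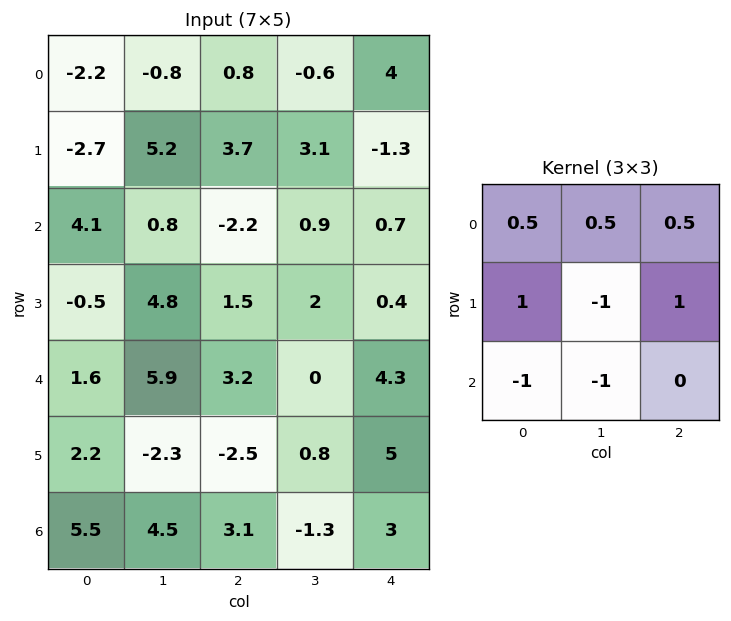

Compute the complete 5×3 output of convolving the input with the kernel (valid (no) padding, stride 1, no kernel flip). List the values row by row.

Output[0,0]: The receptive field on the input at this output position is [-2.2 -0.8 0.8 / -2.7 5.2 3.7 / 4.1 0.8 -2.2]. Elementwise product with the kernel and sum: -2.2·0.5 + -0.8·0.5 + 0.8·0.5 + -2.7·1 + 5.2·-1 + 3.7·1 + 4.1·-1 + 0.8·-1.

-10.2 5.7 2.7
-0.1 3.6 -3.15
-9.95 -4.05 -3.6
1.9 11.65 11.15
-2.65 -2.05 3.65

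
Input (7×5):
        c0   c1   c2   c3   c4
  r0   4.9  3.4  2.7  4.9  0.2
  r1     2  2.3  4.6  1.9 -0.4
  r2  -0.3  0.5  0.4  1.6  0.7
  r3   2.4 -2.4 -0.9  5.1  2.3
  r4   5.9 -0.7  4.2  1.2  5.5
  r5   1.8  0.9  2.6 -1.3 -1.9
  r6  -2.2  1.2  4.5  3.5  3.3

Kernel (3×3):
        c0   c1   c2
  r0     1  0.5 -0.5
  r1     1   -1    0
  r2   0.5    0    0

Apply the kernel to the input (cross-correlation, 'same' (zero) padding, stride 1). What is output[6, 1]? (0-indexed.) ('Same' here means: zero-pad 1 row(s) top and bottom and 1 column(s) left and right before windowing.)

The receptive field on the zero-padded input at this output position is [1.8 0.9 2.6 / -2.2 1.2 4.5 / 0 0 0]. Elementwise product with the kernel and sum: 1.8·1 + 0.9·0.5 + 2.6·-0.5 + -2.2·1 + 1.2·-1 + 0·0.5.

-2.45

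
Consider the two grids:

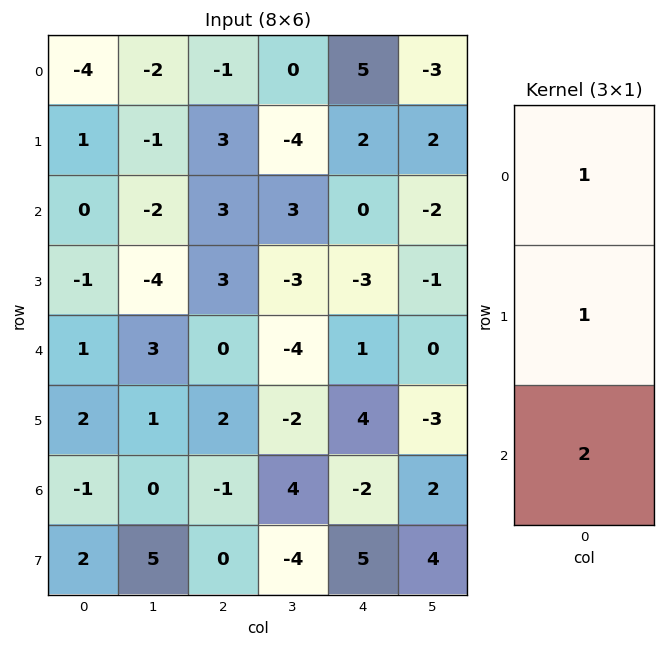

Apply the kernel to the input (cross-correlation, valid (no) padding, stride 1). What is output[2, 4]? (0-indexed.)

-1

The receptive field on the input at this output position is [0 / -3 / 1]. Elementwise product with the kernel and sum: 0·1 + -3·1 + 1·2.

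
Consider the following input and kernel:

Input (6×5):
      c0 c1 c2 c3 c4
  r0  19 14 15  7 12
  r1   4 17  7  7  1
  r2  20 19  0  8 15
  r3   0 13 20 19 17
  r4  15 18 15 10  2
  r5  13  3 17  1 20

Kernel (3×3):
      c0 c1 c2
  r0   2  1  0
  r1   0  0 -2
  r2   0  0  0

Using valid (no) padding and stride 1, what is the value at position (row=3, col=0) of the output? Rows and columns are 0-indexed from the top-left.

-17

The receptive field on the input at this output position is [0 13 20 / 15 18 15 / 13 3 17]. Elementwise product with the kernel and sum: 0·2 + 13·1 + 15·-2.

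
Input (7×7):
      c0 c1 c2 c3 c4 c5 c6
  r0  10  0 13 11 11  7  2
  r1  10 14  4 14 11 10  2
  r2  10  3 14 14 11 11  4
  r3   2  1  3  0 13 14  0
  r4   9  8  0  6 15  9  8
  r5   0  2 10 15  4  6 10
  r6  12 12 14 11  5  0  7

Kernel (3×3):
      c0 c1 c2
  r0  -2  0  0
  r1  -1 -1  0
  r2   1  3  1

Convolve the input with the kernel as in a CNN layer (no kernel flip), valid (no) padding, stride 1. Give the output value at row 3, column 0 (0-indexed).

-5

The receptive field on the input at this output position is [2 1 3 / 9 8 0 / 0 2 10]. Elementwise product with the kernel and sum: 2·-2 + 9·-1 + 8·-1 + 0·1 + 2·3 + 10·1.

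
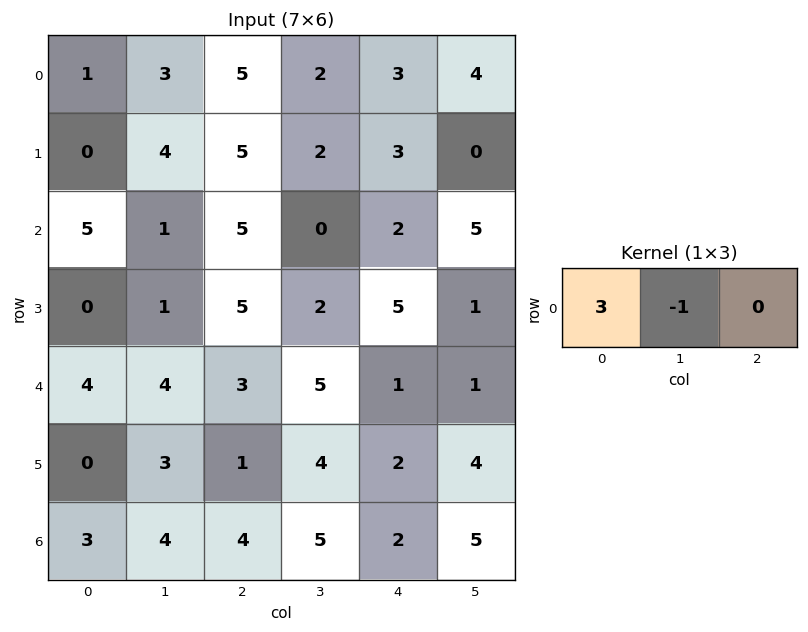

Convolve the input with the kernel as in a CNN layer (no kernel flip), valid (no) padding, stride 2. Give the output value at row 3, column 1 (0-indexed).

The receptive field on the input at this output position is [4 5 2]. Elementwise product with the kernel and sum: 4·3 + 5·-1.

7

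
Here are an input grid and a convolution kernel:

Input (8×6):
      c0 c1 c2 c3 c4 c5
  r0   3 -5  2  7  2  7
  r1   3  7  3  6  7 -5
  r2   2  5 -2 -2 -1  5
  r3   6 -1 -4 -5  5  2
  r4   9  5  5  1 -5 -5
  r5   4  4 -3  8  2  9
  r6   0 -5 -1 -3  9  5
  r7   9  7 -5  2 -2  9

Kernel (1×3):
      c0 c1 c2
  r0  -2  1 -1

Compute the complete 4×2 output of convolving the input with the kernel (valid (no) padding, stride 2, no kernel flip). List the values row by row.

Output[0,0]: The receptive field on the input at this output position is [3 -5 2]. Elementwise product with the kernel and sum: 3·-2 + -5·1 + 2·-1.

-13 1
3 3
-18 -4
-4 -10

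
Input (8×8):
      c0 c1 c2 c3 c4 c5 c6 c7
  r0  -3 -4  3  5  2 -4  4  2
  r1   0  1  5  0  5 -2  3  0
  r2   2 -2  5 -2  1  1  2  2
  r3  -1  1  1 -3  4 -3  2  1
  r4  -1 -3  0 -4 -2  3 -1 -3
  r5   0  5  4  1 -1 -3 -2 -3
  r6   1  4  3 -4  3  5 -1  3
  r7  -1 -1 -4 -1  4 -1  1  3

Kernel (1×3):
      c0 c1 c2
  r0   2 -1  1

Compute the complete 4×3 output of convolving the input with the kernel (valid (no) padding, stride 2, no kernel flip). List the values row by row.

1 3 12
11 13 3
1 2 -8
1 13 0

Output[0,0]: The receptive field on the input at this output position is [-3 -4 3]. Elementwise product with the kernel and sum: -3·2 + -4·-1 + 3·1.
Output[0,1]: The receptive field on the input at this output position is [3 5 2]. Elementwise product with the kernel and sum: 3·2 + 5·-1 + 2·1.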